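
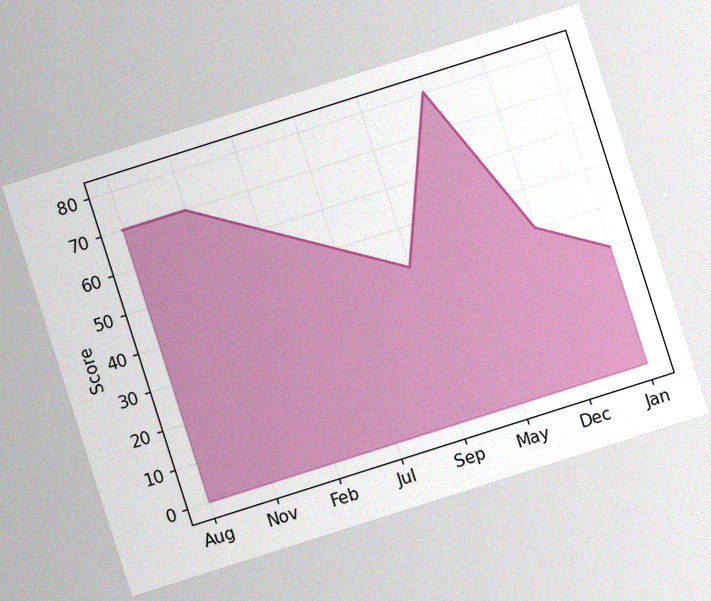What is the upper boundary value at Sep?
The chart is tilted about 18° counter-clockwise, with some photo noise. At Sep the upper boundary is at 40.

40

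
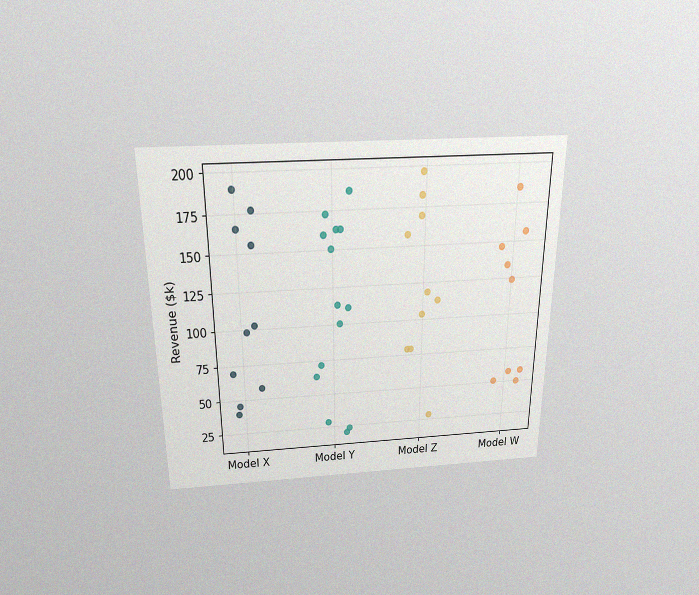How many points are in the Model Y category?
14

The chart is viewed slightly from above, with some photo noise. Counting the markers in the Model Y column gives 14.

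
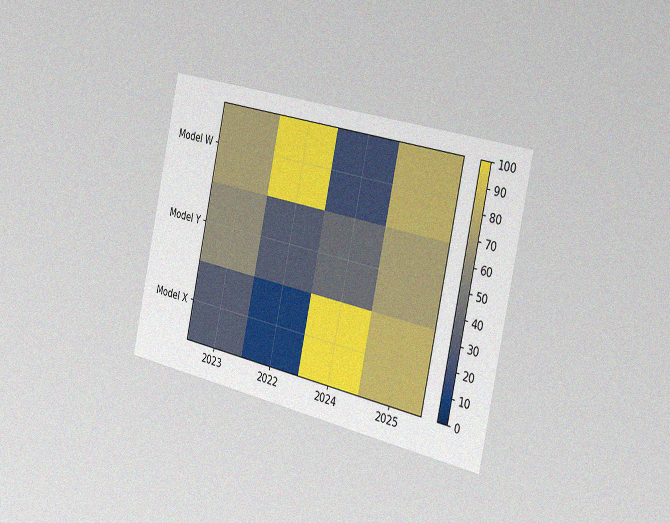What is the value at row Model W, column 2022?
The chart is tilted about 12° clockwise and viewed slightly from the right, with some photo noise. Matching cell (Model W, 2022) against the colorbar gives 100.

100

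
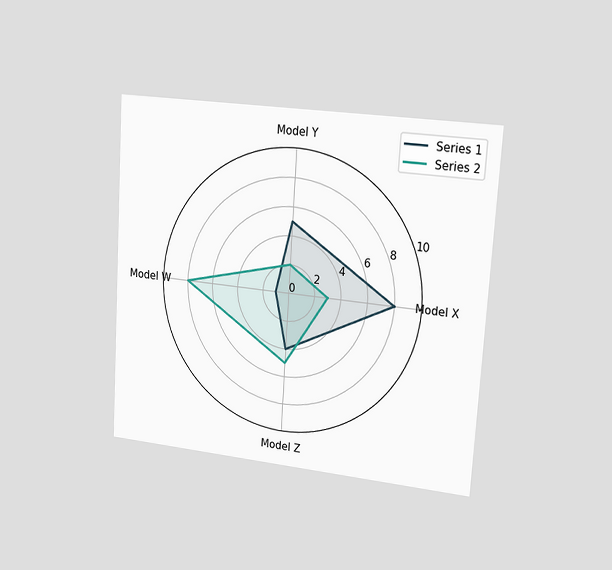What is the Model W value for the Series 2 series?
8

The chart is tilted about 4° clockwise and viewed slightly from the right. On the Model W axis, Series 2 reaches 8.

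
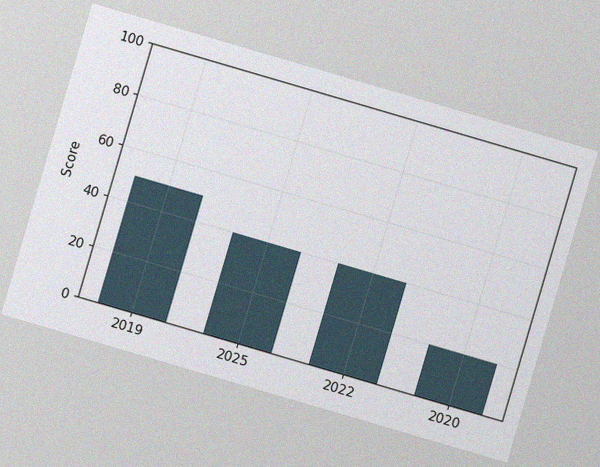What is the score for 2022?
40

The chart is tilted about 16° clockwise, with some photo noise. Reading along the chart's y-axis, the 2022 bar reaches 40.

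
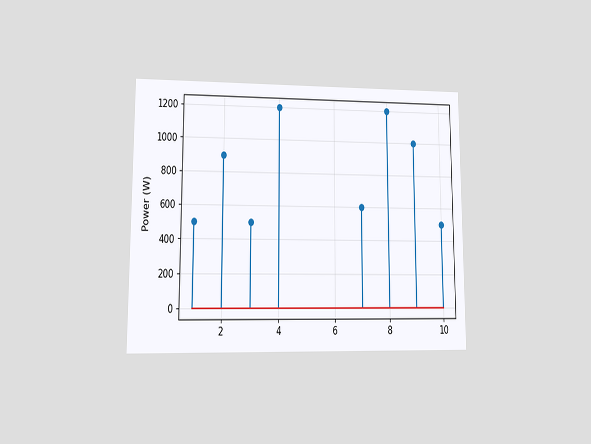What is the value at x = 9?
1000W

The chart is viewed at a slight angle. The stem at x=9 reaches 1000W.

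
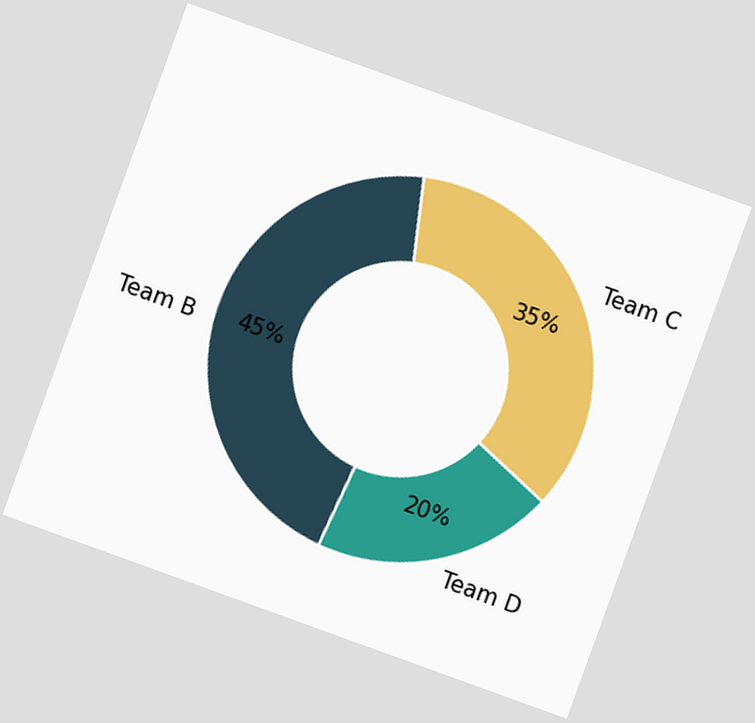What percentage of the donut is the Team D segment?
The chart is tilted about 20° clockwise. The Team D segment takes up 20% of the ring.

20%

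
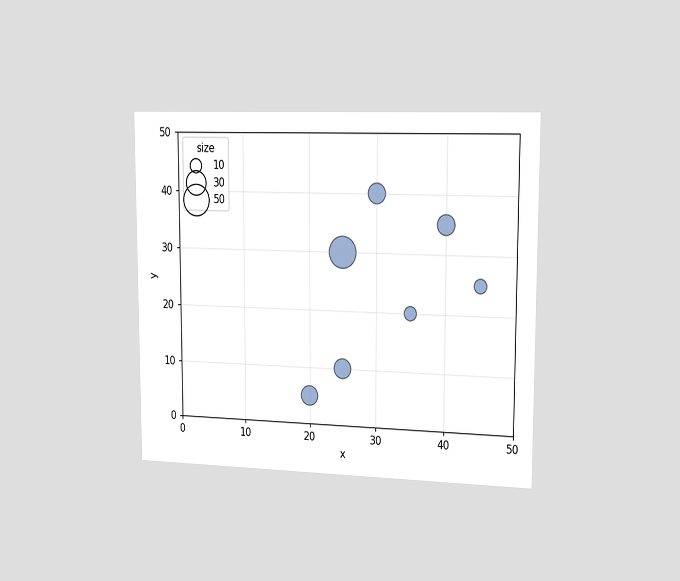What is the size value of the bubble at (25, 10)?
20

The chart is viewed slightly from the right. Matching the bubble at (25, 10) against the size legend gives 20.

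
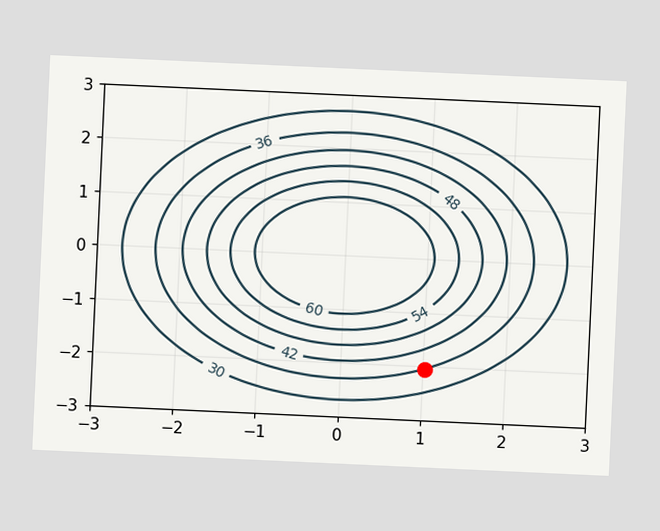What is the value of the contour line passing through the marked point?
36

The chart is tilted about 3° clockwise. The marked point sits on the contour labelled 36.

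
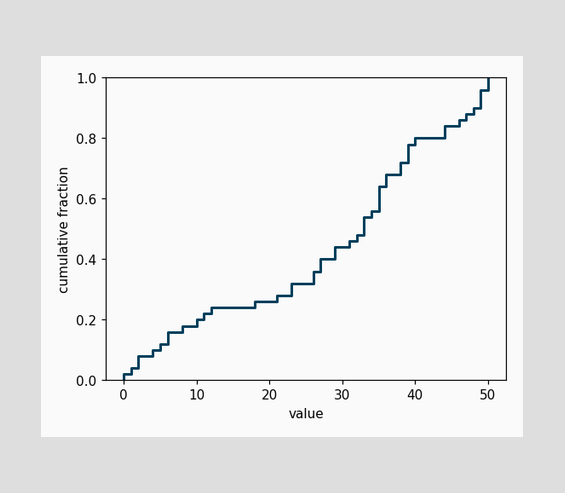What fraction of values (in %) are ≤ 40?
80%

At x=40 the ECDF step is at 80%.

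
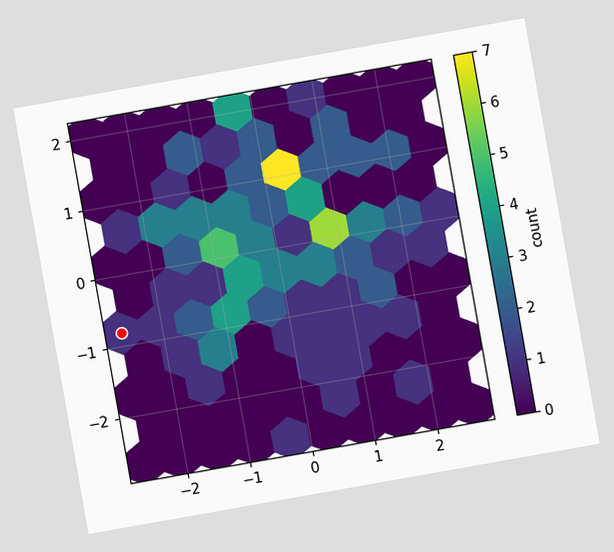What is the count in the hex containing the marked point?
1

The chart is tilted about 10° counter-clockwise. The marked hex reads 1 on the colorbar.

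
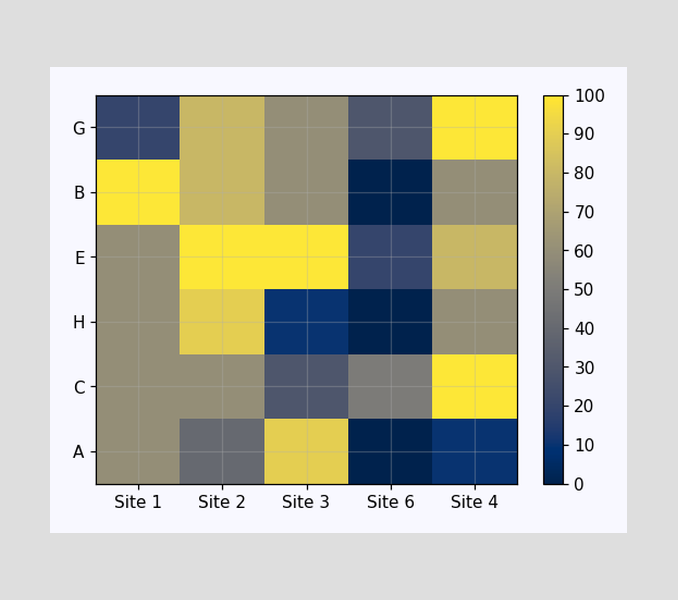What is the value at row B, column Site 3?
60

Matching cell (B, Site 3) against the colorbar gives 60.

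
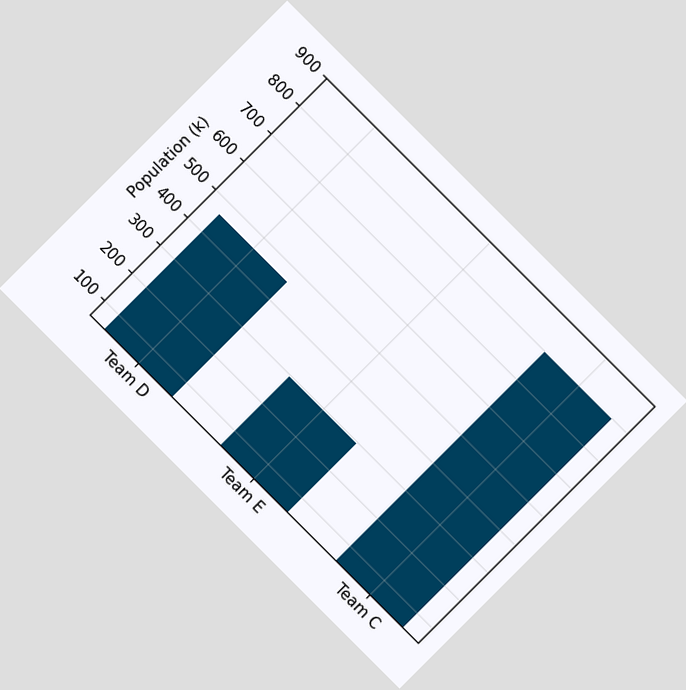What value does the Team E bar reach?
The chart is tilted about 45° clockwise. Reading along the chart's y-axis, the Team E bar reaches 294k.

294k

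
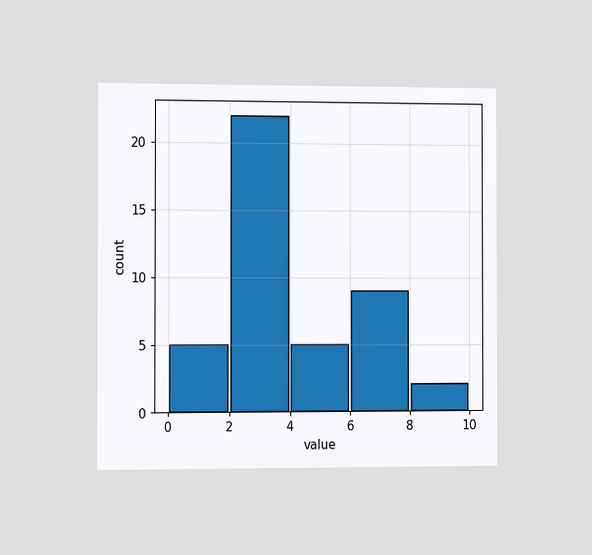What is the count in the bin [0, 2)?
5

The chart is viewed slightly from the left. The [0, 2) bin has height 5.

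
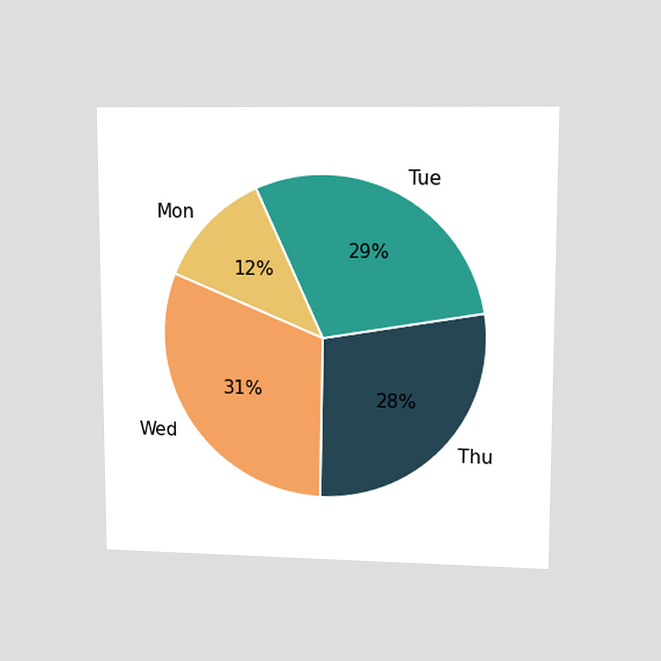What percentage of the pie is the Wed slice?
The chart is viewed at a slight angle. The Wed slice takes up 31% of the pie.

31%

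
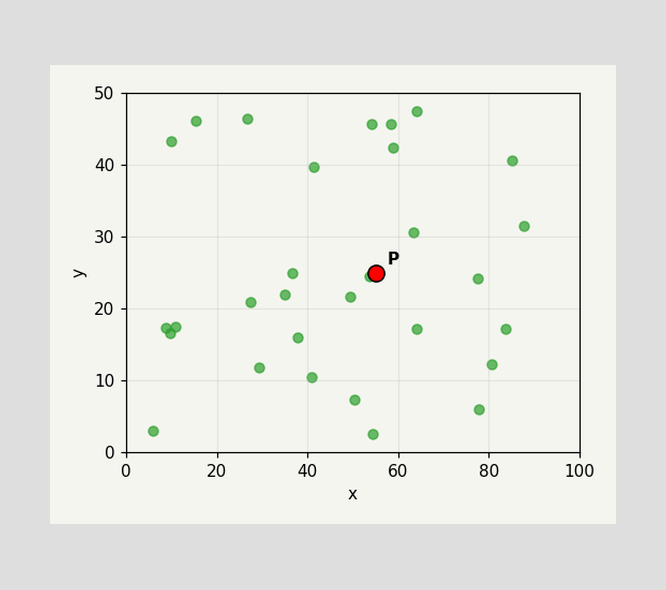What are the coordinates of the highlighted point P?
Following the gridlines from P to each axis, P sits at (55, 25).

(55, 25)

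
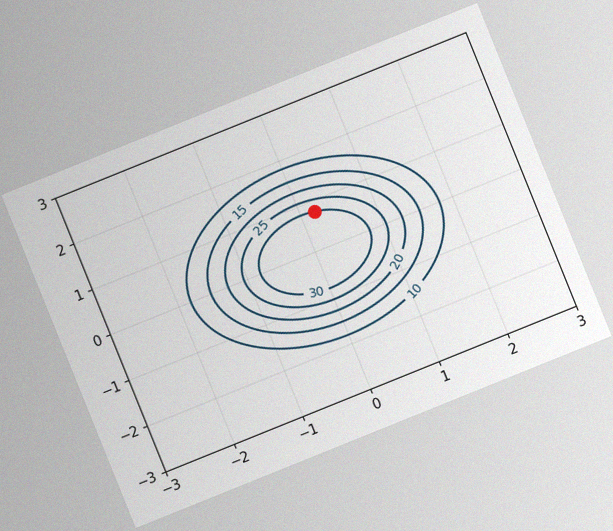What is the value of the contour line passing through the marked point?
30

The chart is tilted about 22° counter-clockwise, with some photo noise. The marked point sits on the contour labelled 30.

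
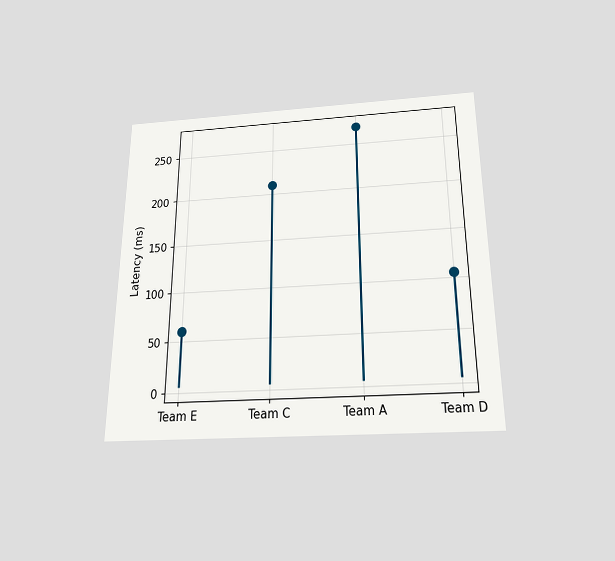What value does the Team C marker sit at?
210ms

The chart is viewed slightly from below. The Team C marker sits at 210ms.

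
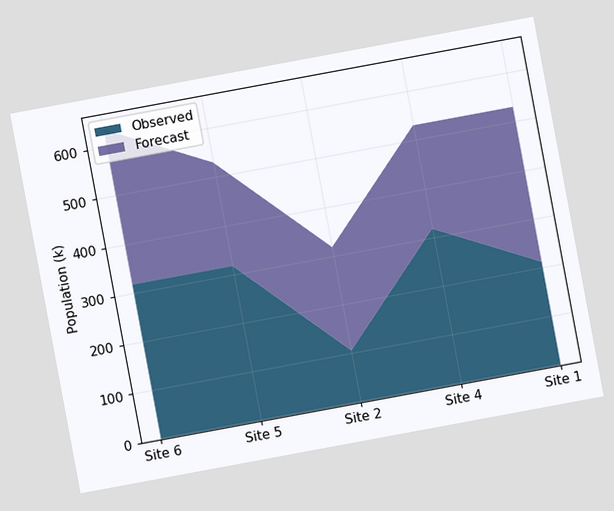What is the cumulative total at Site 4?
530k

The chart is tilted about 11° counter-clockwise. The stacked total at Site 4 reaches 530k.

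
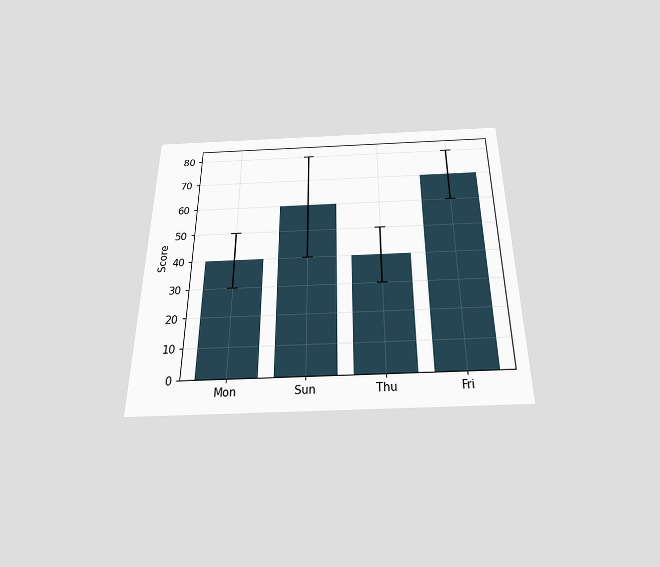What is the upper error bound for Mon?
The chart is viewed slightly from below. The Mon bar's upper whisker reaches 50.

50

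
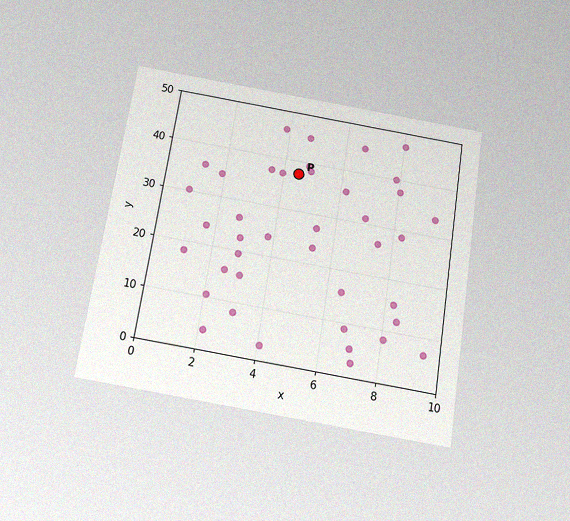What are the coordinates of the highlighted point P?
The chart is tilted about 9° clockwise and viewed slightly from below, with some photo noise. Following the gridlines from P to each axis, P sits at (4.5, 37.5).

(4.5, 37.5)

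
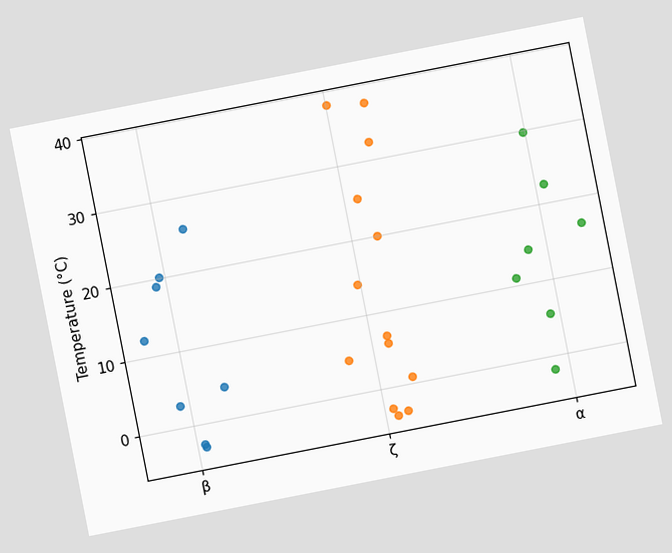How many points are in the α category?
7

The chart is tilted about 11° counter-clockwise. Counting the markers in the α column gives 7.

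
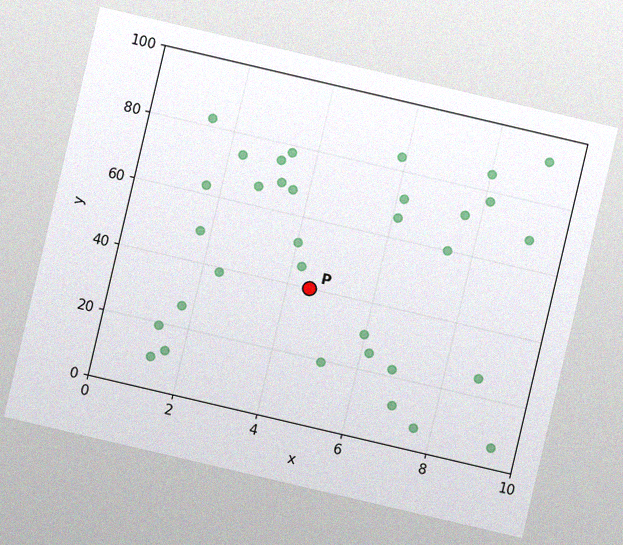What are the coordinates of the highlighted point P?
The chart is tilted about 13° clockwise, with some photo noise. Following the gridlines from P to each axis, P sits at (4.5, 40).

(4.5, 40)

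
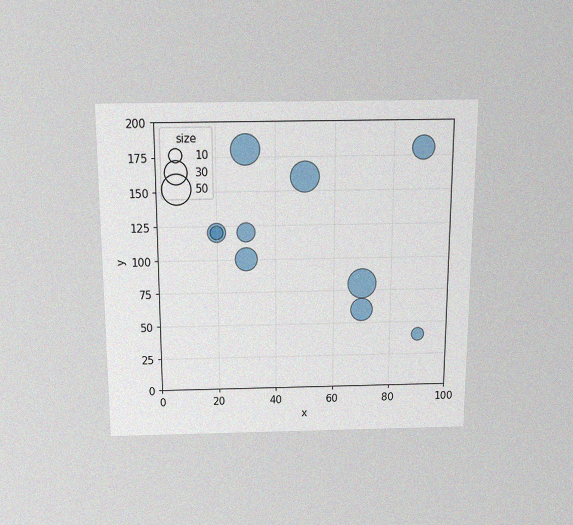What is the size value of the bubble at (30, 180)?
50

The chart is viewed slightly from above, with some photo noise. Matching the bubble at (30, 180) against the size legend gives 50.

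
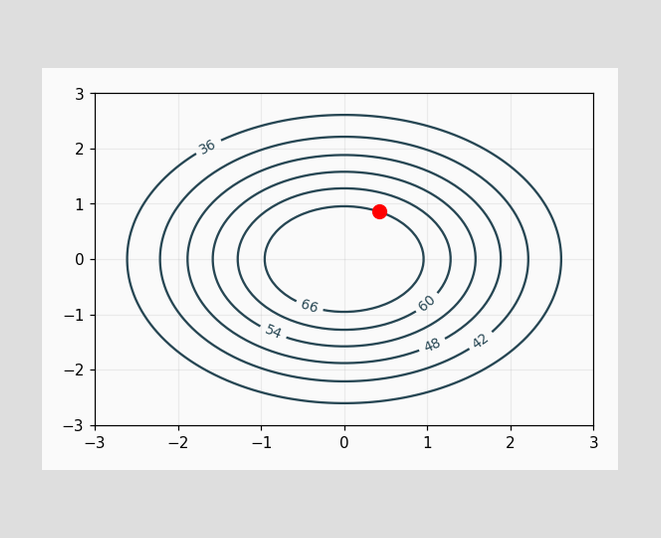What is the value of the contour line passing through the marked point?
66

The marked point sits on the contour labelled 66.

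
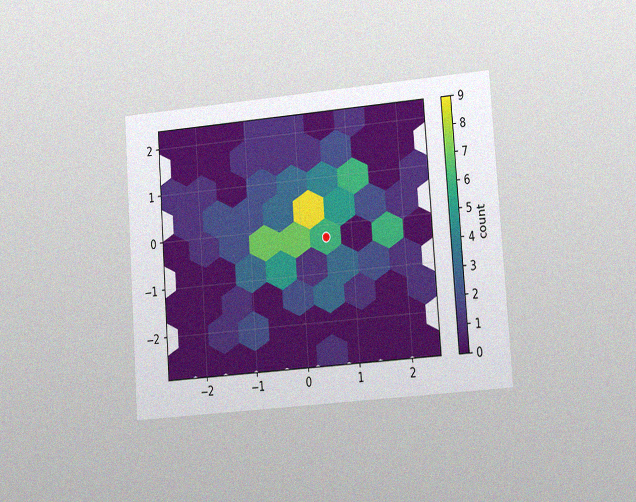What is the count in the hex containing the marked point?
The chart is tilted about 4° counter-clockwise and viewed slightly from the right, with some photo noise. The marked hex reads 6 on the colorbar.

6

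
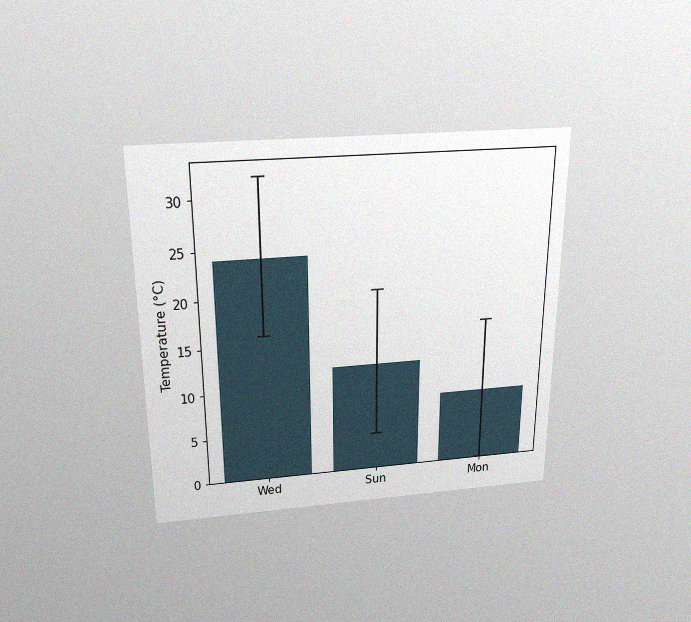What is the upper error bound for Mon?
16°C

The chart is viewed slightly from above, with some photo noise. The Mon bar's upper whisker reaches 16°C.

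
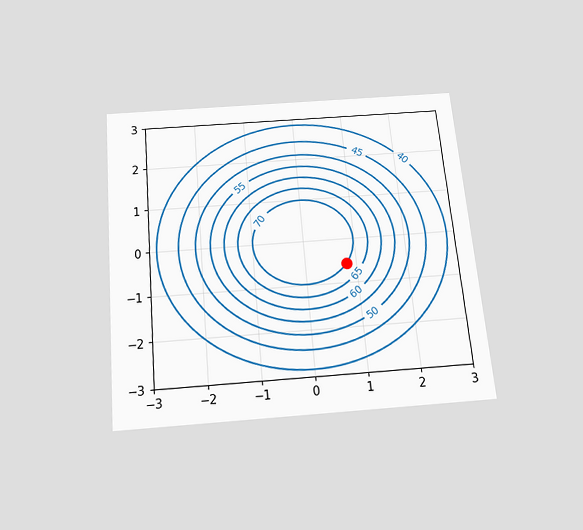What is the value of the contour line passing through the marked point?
70

The chart is tilted about 5° counter-clockwise and viewed slightly from below. The marked point sits on the contour labelled 70.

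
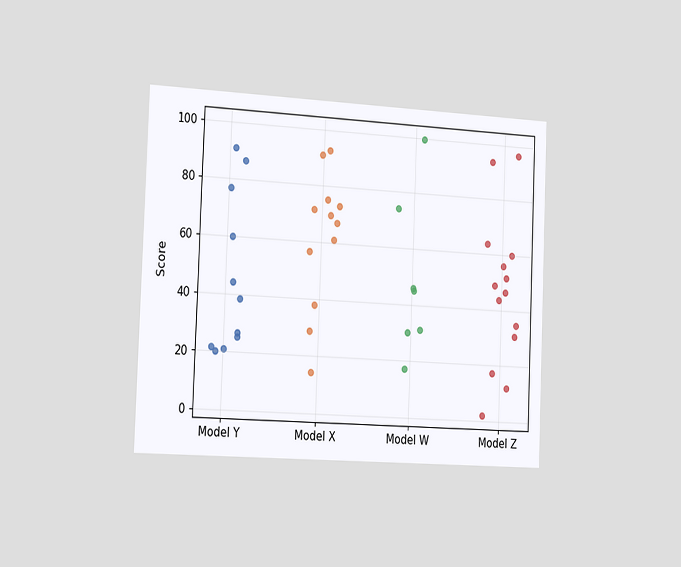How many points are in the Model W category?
7

The chart is tilted about 2° clockwise and viewed slightly from the left. Counting the markers in the Model W column gives 7.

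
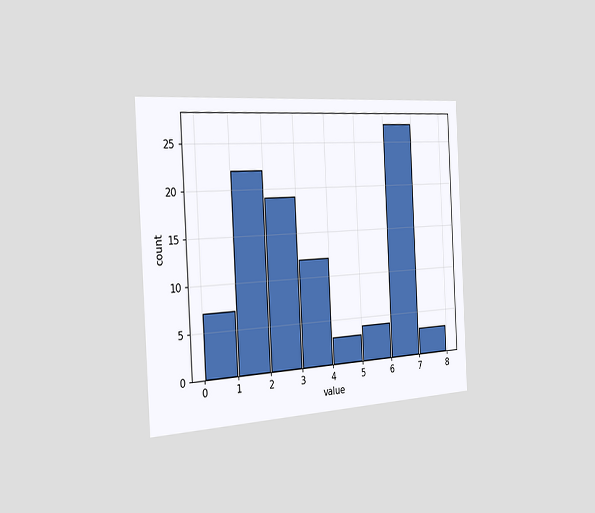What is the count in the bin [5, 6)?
4

The chart is tilted about 3° counter-clockwise and viewed slightly from the left. The [5, 6) bin has height 4.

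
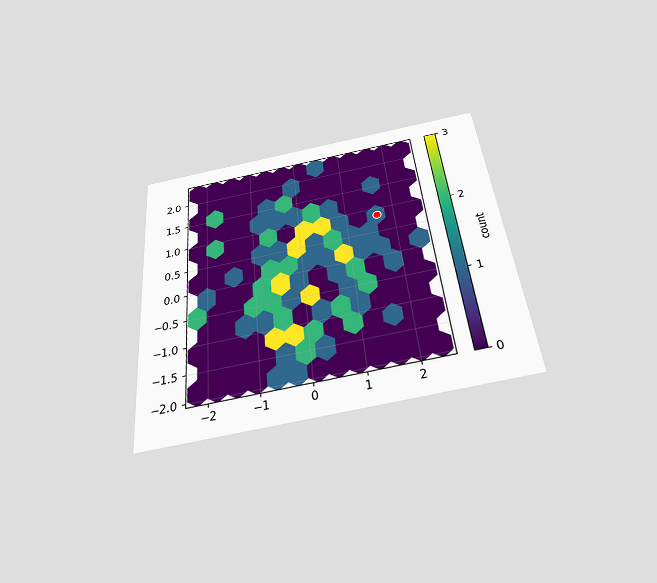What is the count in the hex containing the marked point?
1

The chart is tilted about 6° counter-clockwise and viewed slightly from below. The marked hex reads 1 on the colorbar.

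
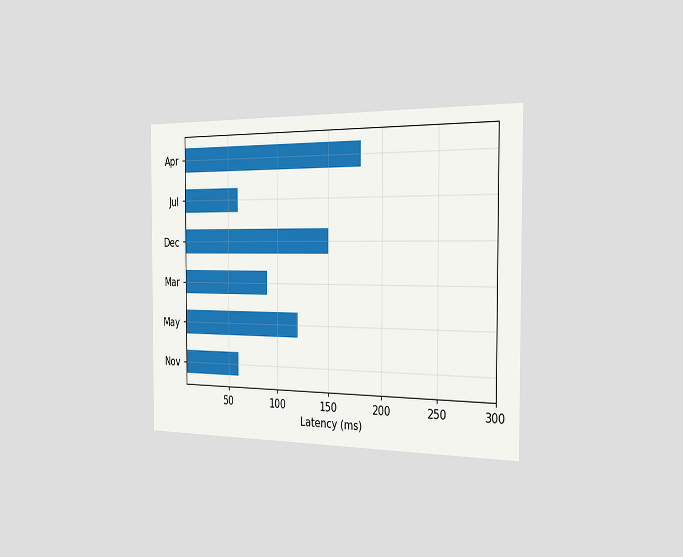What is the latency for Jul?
The chart is viewed slightly from the right. Reading along the chart's x-axis, the Jul bar reaches 60ms.

60ms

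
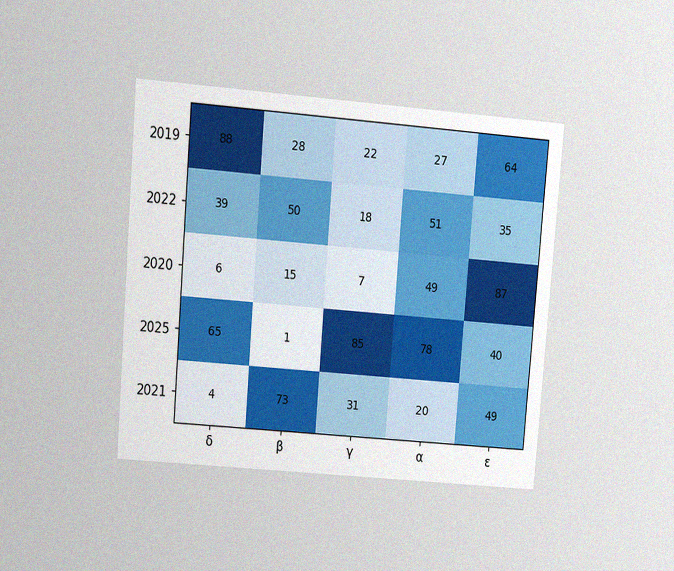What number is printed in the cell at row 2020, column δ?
6

The chart is tilted about 5° clockwise and viewed at a slight angle, with some photo noise. The (2020, δ) cell reads 6.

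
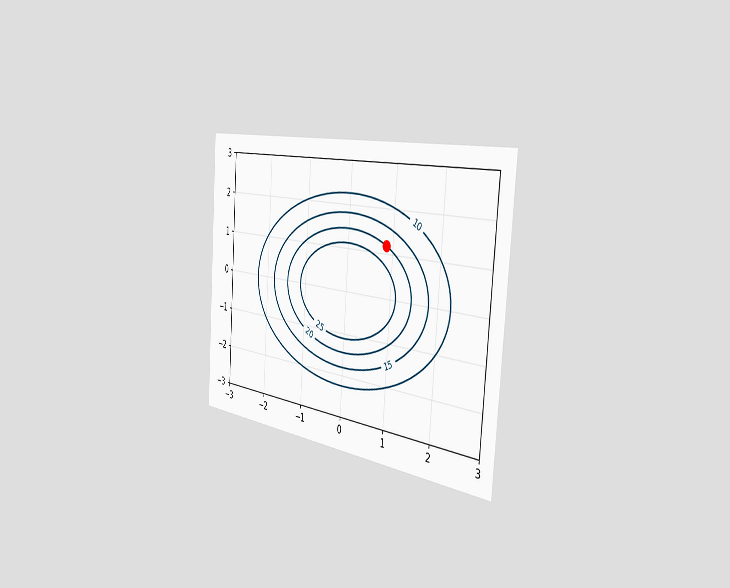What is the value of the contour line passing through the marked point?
20

The chart is tilted about 4° clockwise and viewed slightly from the right. The marked point sits on the contour labelled 20.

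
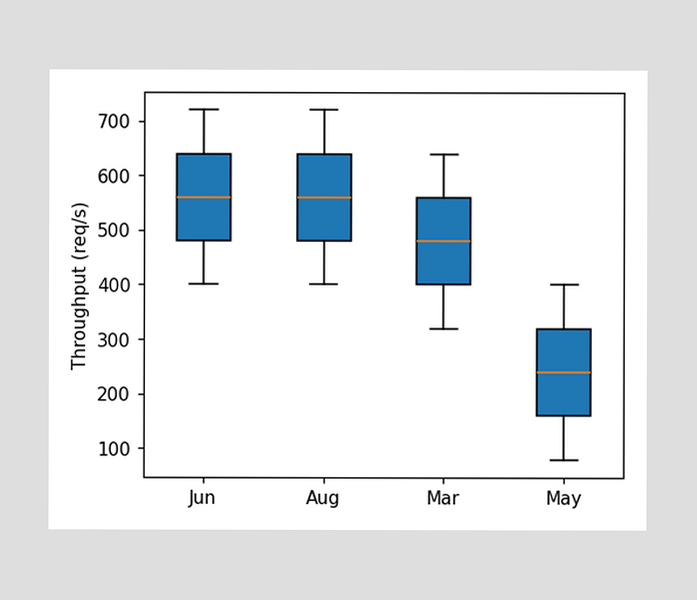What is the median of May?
240req/s

The median line in the May box sits at 240req/s.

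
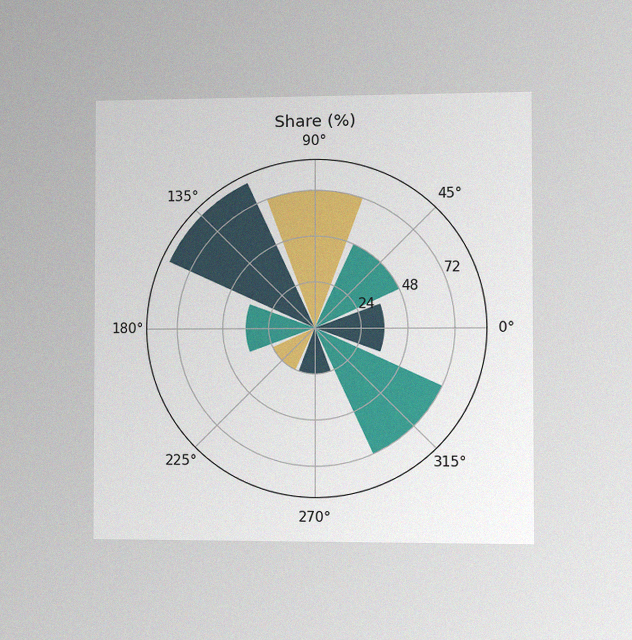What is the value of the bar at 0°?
36%

The chart is viewed slightly from the right, with some photo noise. The bar at 0° reaches 36% on the radial axis.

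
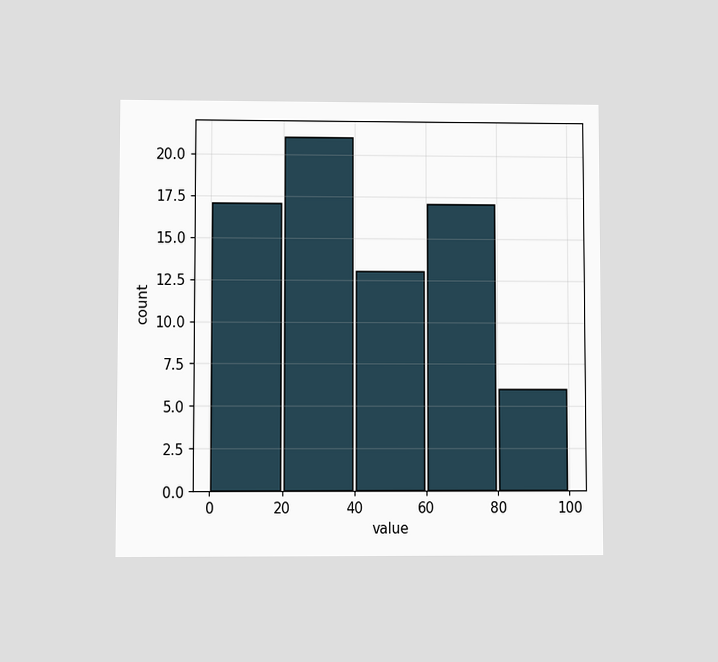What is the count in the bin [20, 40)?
The chart is viewed at a slight angle. The [20, 40) bin has height 21.

21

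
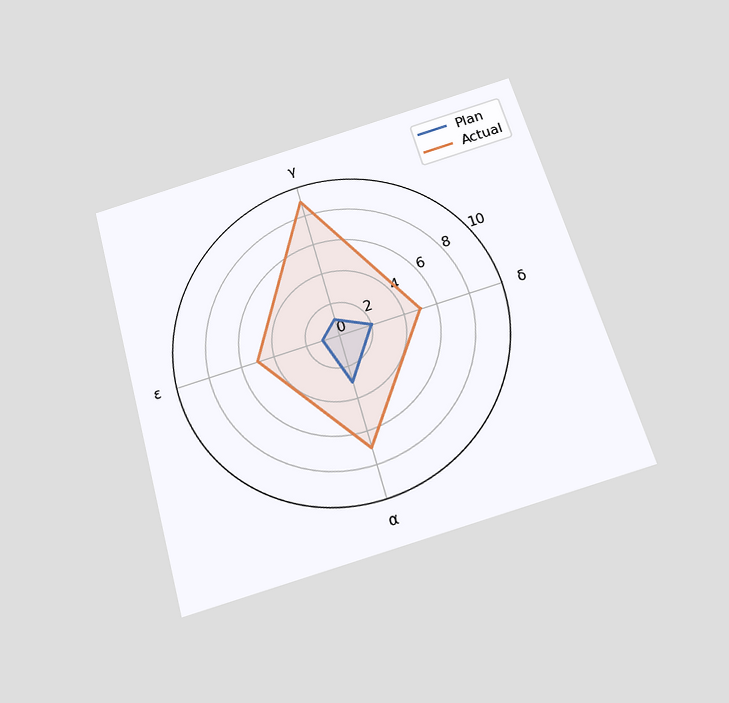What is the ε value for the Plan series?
1

The chart is tilted about 16° counter-clockwise and viewed slightly from below. On the ε axis, Plan reaches 1.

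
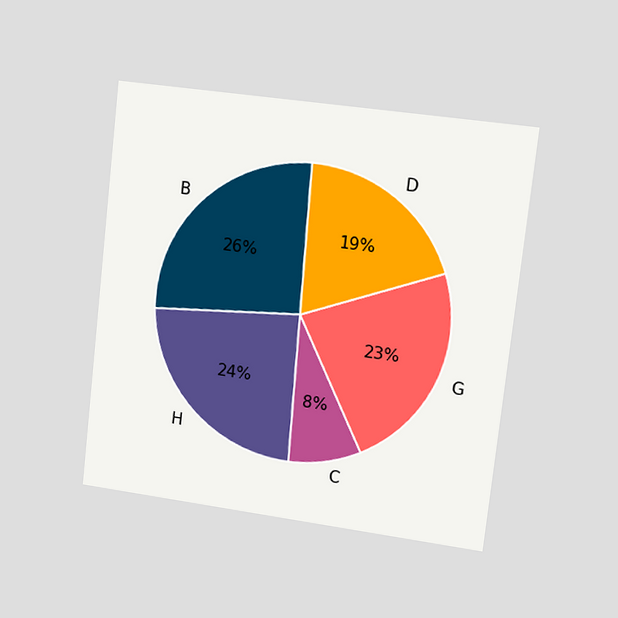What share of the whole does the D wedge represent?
The chart is tilted about 6° clockwise and viewed slightly from the right. The D slice takes up 19% of the pie.

19%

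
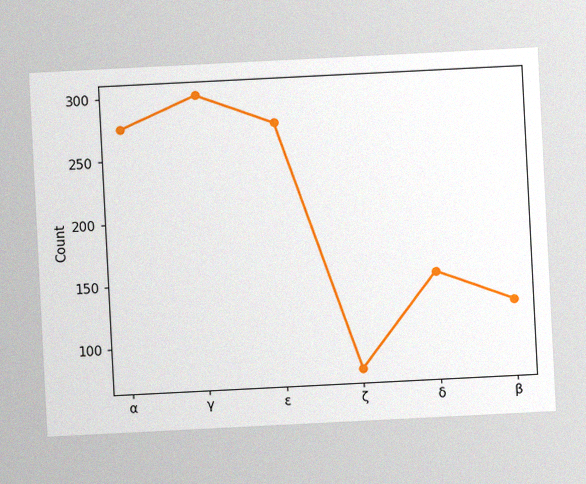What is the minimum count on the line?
75

The chart is tilted about 3° counter-clockwise, with some photo noise. The lowest point is at ζ, and reading across to the y-axis gives 75.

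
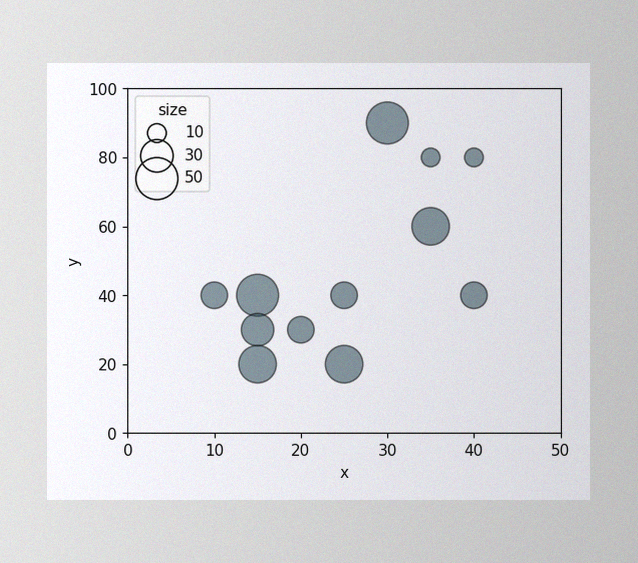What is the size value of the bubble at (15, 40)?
50

The image has some photo noise and uneven lighting. Matching the bubble at (15, 40) against the size legend gives 50.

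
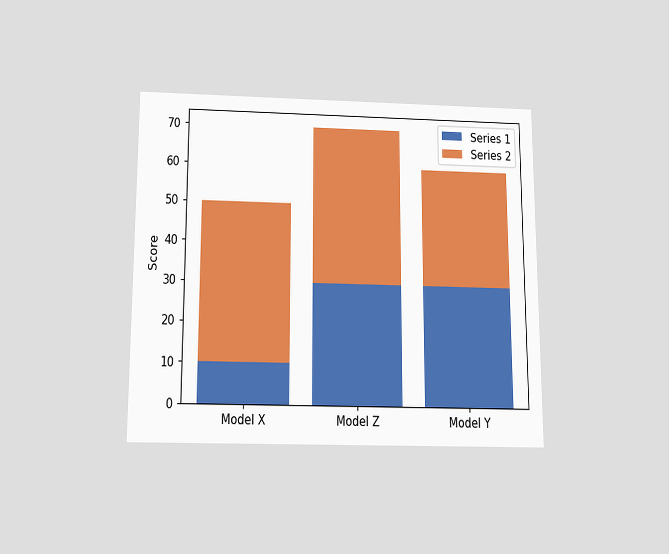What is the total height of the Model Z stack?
The chart is viewed slightly from below. The Model Z stack's top reaches 70 on the y-axis.

70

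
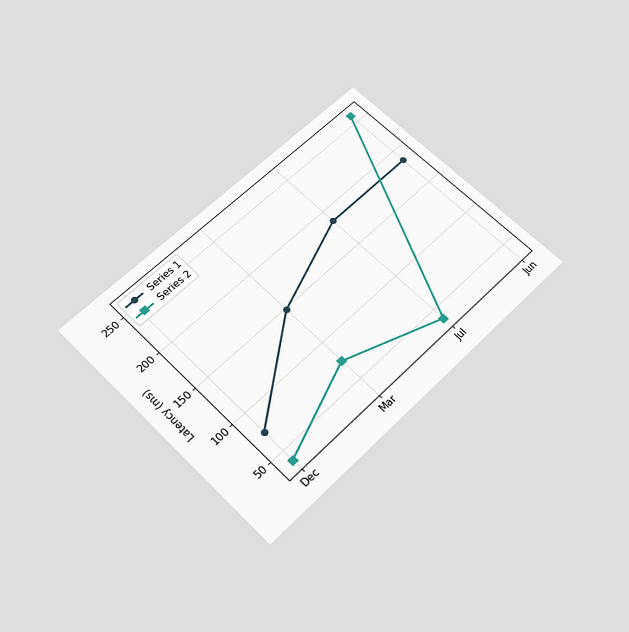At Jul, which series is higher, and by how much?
Series 1, by 148ms

The chart is tilted about 45° counter-clockwise and viewed slightly from below. At Jul, Series 1 sits above the other line by 148ms.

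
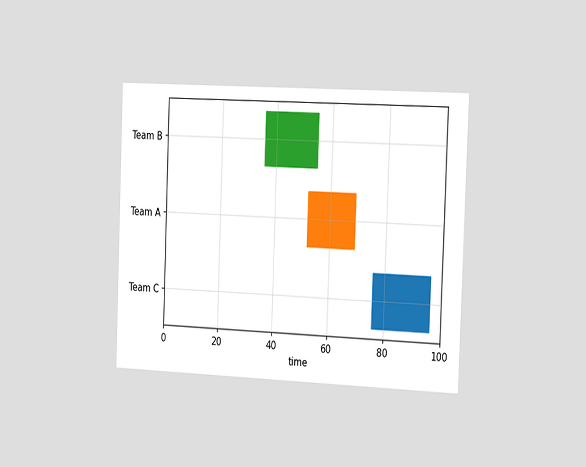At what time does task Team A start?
52

The chart is tilted about 2° clockwise and viewed slightly from the right. The Team A bar begins at t=52.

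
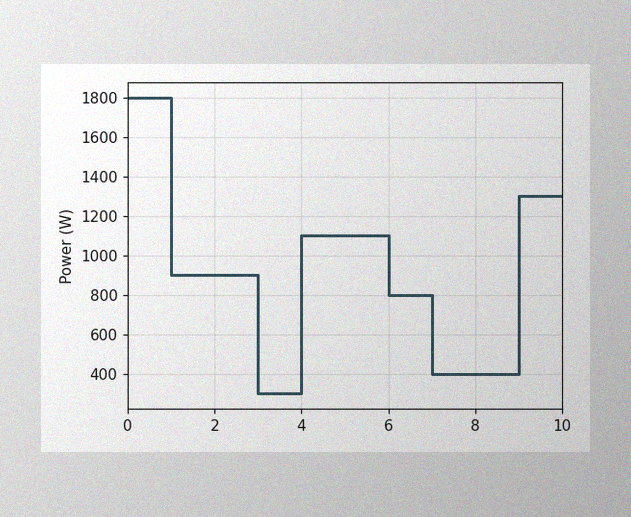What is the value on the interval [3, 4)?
300W

The image has some photo noise and uneven lighting. On [3, 4) the step sits at 300W.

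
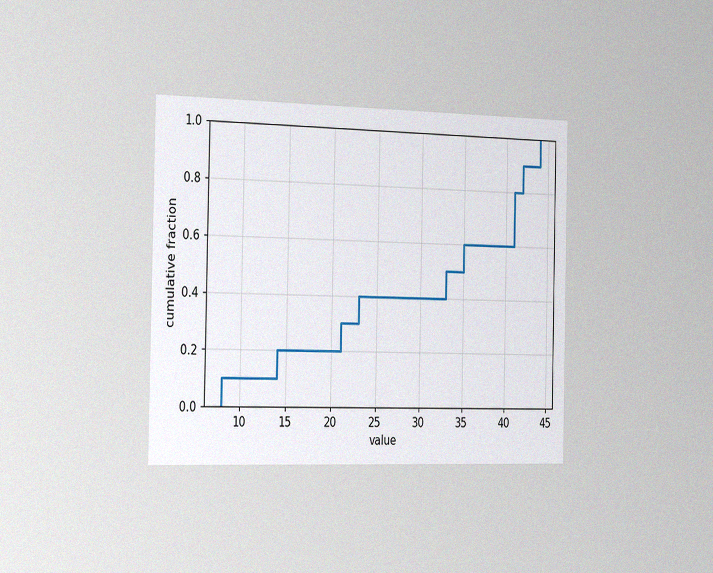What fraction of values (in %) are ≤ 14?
The chart is viewed slightly from the left, with some photo noise. At x=14 the ECDF step is at 20%.

20%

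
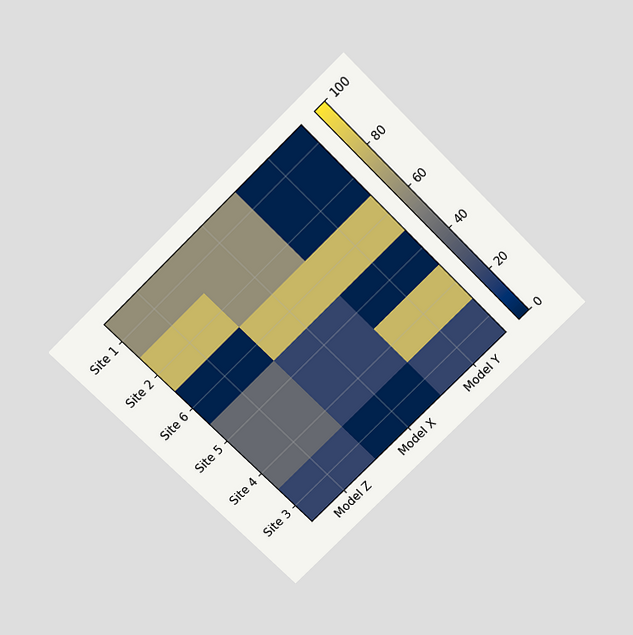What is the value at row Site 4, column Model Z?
The chart is tilted about 45° counter-clockwise and viewed slightly from above. Matching cell (Site 4, Model Z) against the colorbar gives 40.

40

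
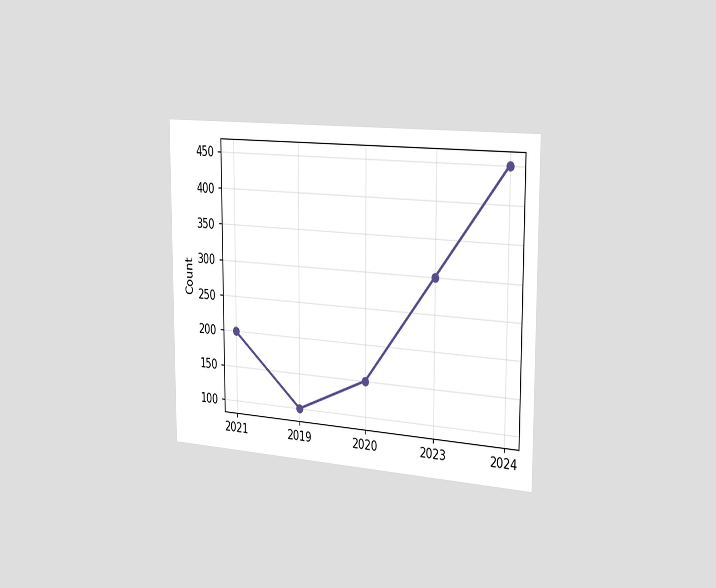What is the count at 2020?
The chart is viewed slightly from the right. At 2020, the line is at 150.

150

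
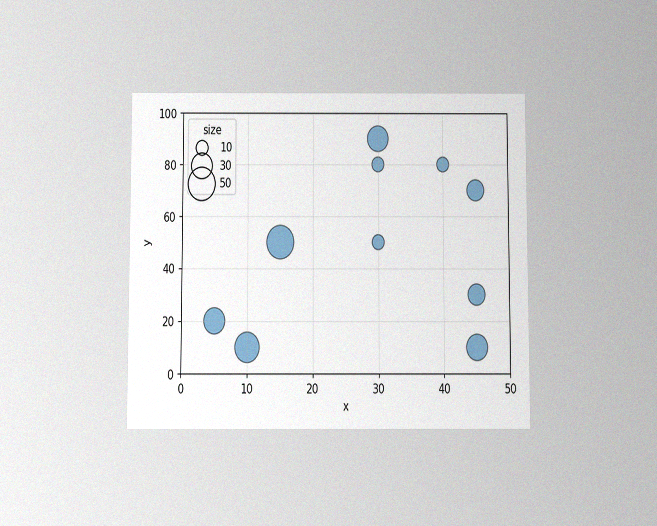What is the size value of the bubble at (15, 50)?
50

The chart is viewed slightly from below, with some photo noise. Matching the bubble at (15, 50) against the size legend gives 50.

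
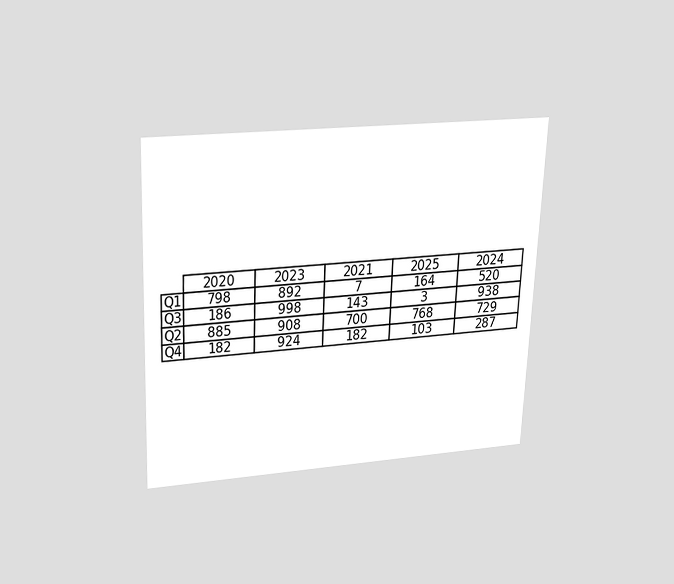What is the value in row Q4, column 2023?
The chart is tilted about 2° clockwise and viewed slightly from above. The (Q4, 2023) cell reads 924.

924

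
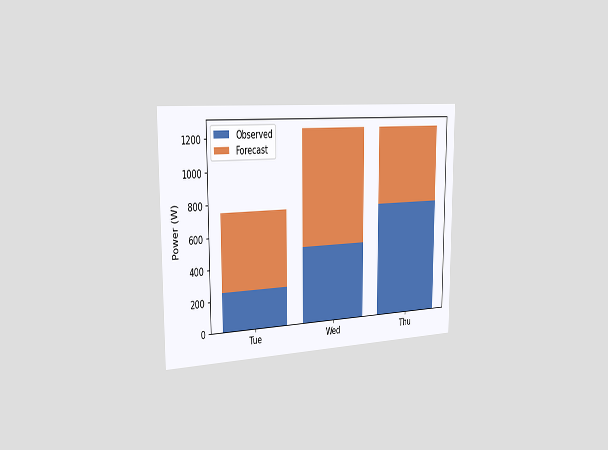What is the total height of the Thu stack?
The chart is viewed slightly from the left. The Thu stack's top reaches 1250W on the y-axis.

1250W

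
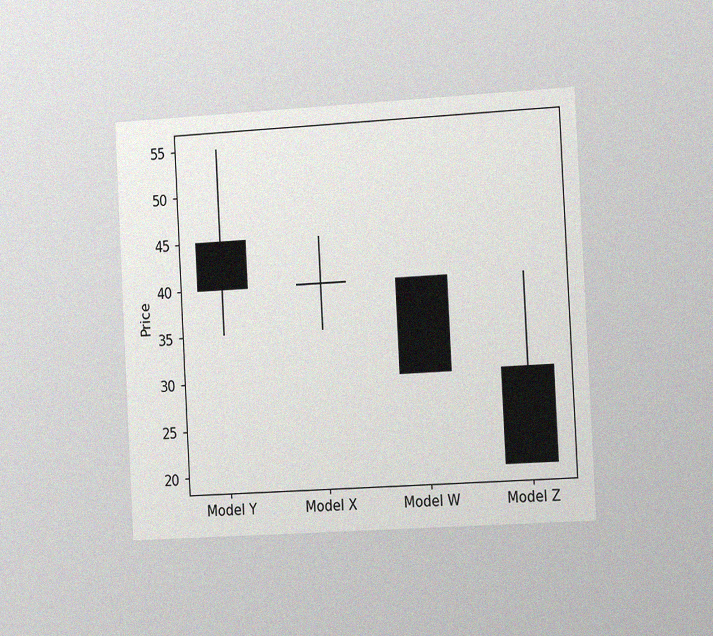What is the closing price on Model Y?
40

The chart is tilted about 3° counter-clockwise and viewed slightly from the right, with some photo noise. The Model Y candle closes at 40.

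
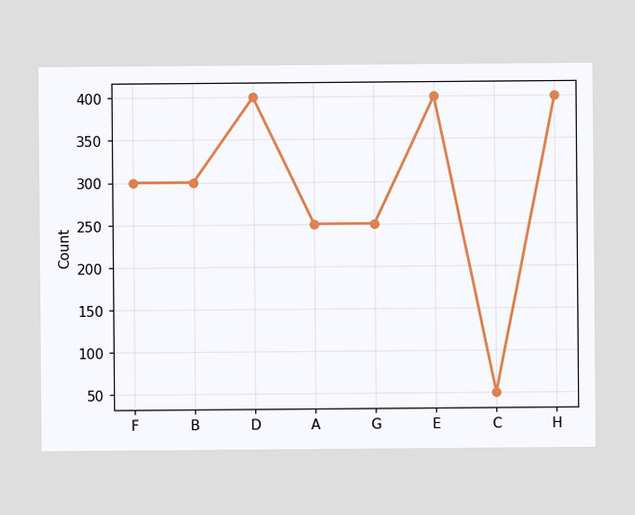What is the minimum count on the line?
50

The lowest point is at C, and reading across to the y-axis gives 50.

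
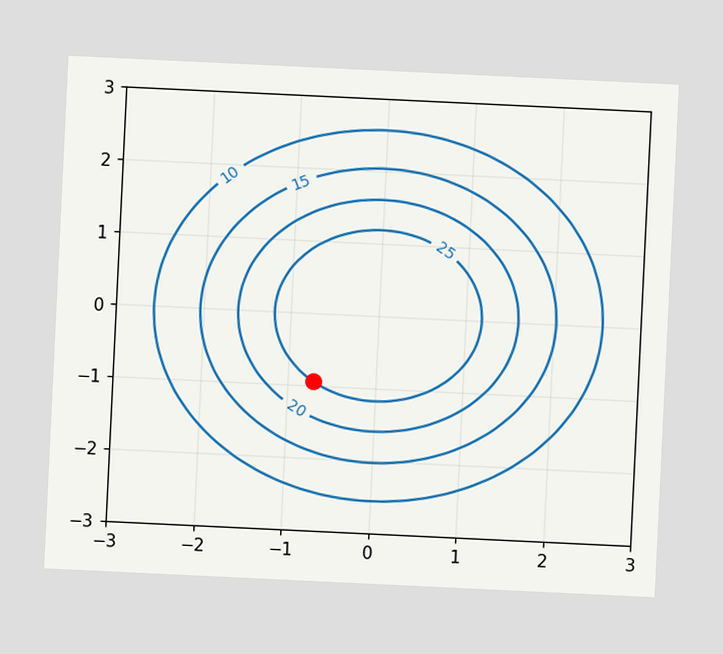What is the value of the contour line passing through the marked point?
25

The chart is tilted about 3° clockwise. The marked point sits on the contour labelled 25.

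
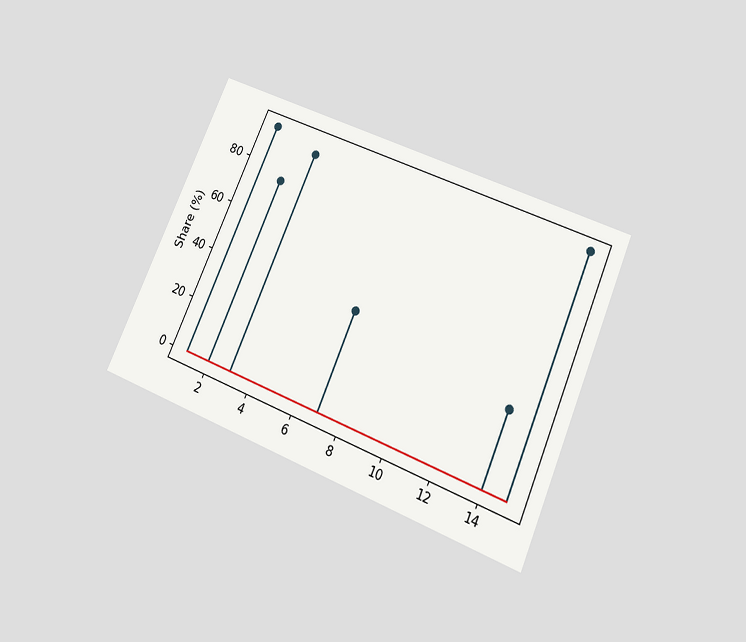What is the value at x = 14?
30%

The chart is tilted about 23° clockwise and viewed slightly from below. The stem at x=14 reaches 30%.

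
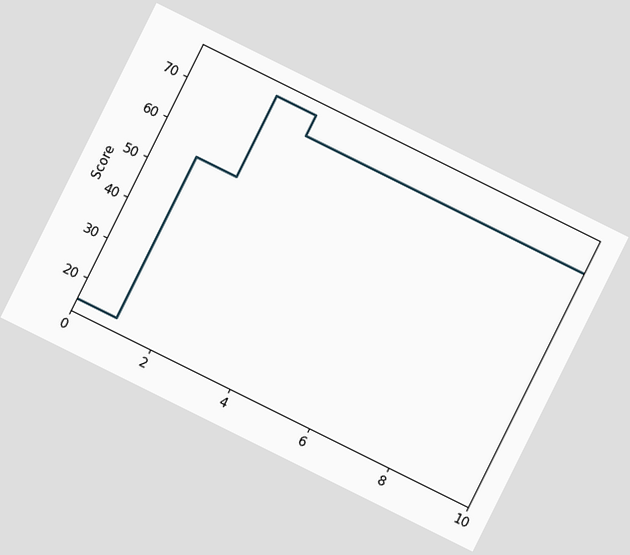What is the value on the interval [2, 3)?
The chart is tilted about 26° clockwise. On [2, 3) the step sits at 75.

75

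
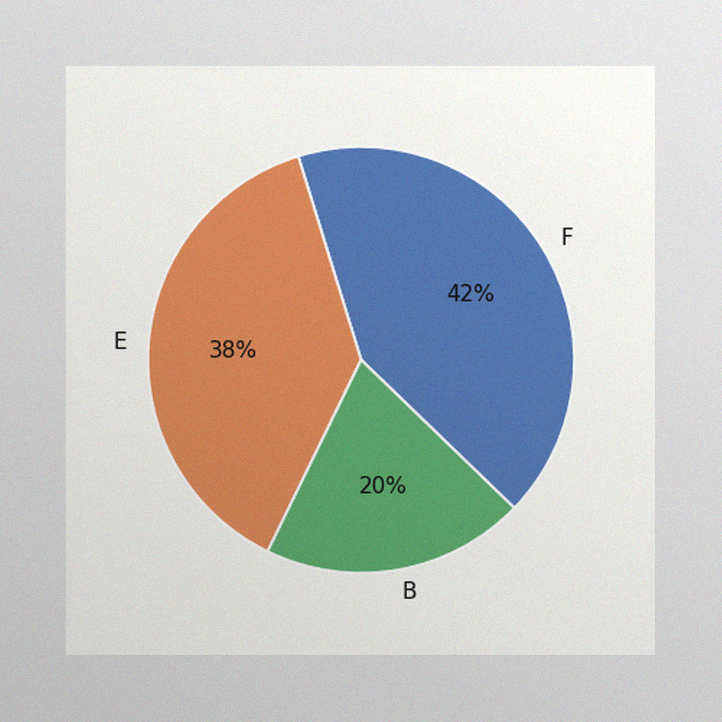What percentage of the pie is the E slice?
38%

The image has some photo noise and uneven lighting. The E slice takes up 38% of the pie.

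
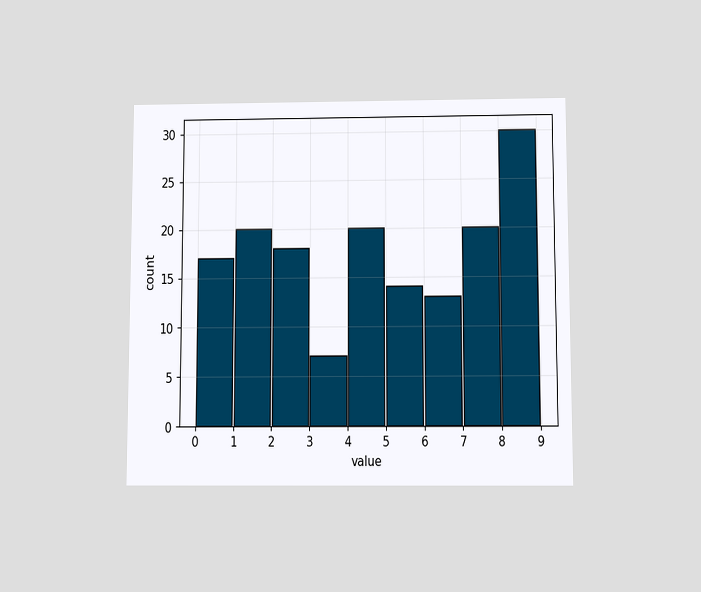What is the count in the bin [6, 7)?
13

The chart is viewed slightly from below. The [6, 7) bin has height 13.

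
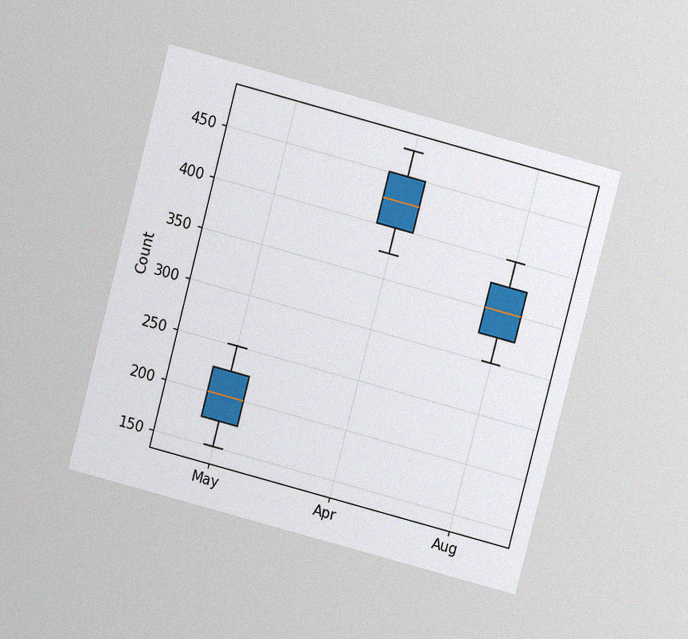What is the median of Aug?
The chart is tilted about 15° clockwise and viewed at a slight angle, with some photo noise. The median line in the Aug box sits at 350.

350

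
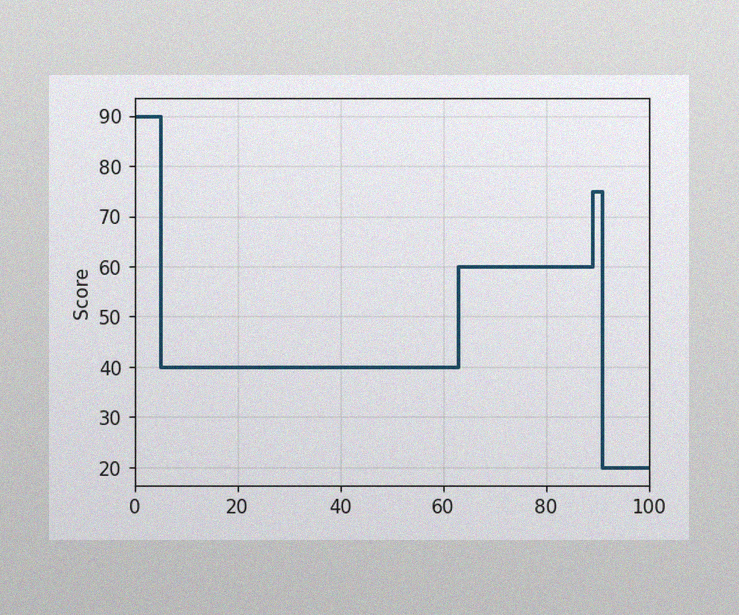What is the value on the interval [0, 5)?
90

The image has some photo noise and uneven lighting. On [0, 5) the step sits at 90.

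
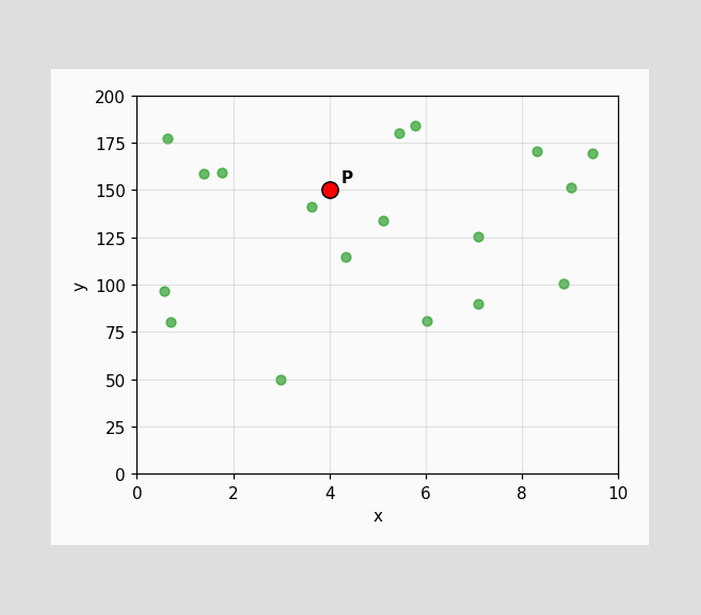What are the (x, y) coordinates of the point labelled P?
(4, 150)

Following the gridlines from P to each axis, P sits at (4, 150).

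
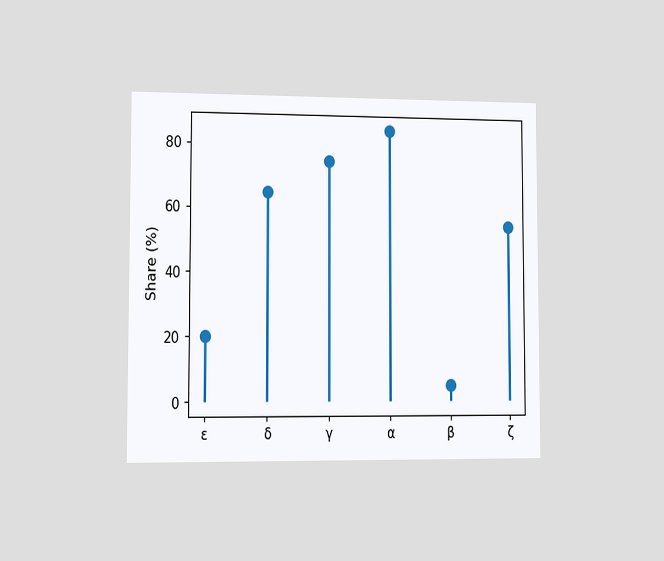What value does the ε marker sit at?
The chart is viewed slightly from the left. The ε marker sits at 20%.

20%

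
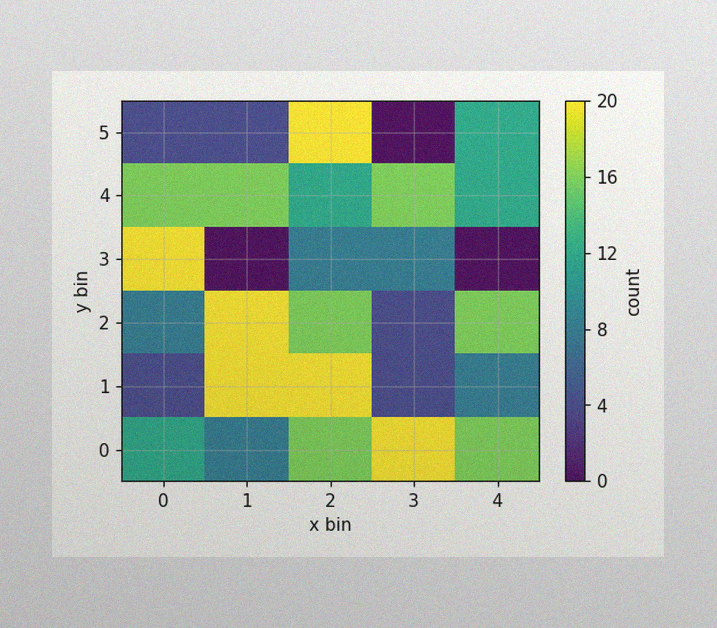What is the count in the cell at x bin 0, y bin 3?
The image has some photo noise and uneven lighting. Matching the cell (0, 3) against the colorbar gives 20.

20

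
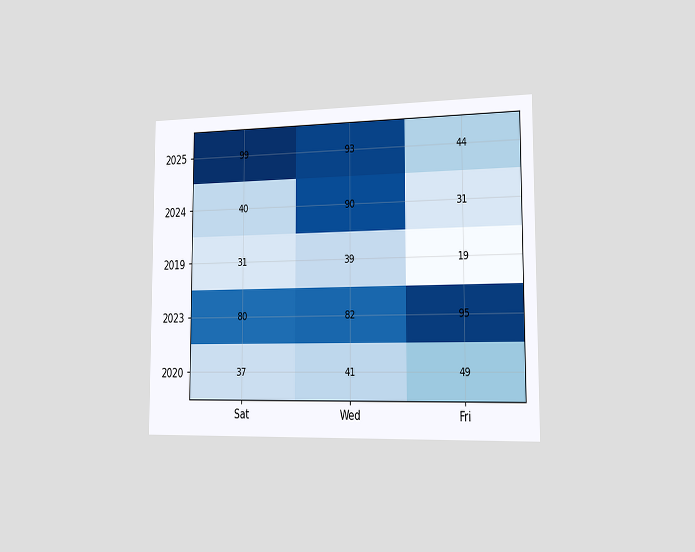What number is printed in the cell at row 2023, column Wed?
The chart is viewed slightly from the right. The (2023, Wed) cell reads 82.

82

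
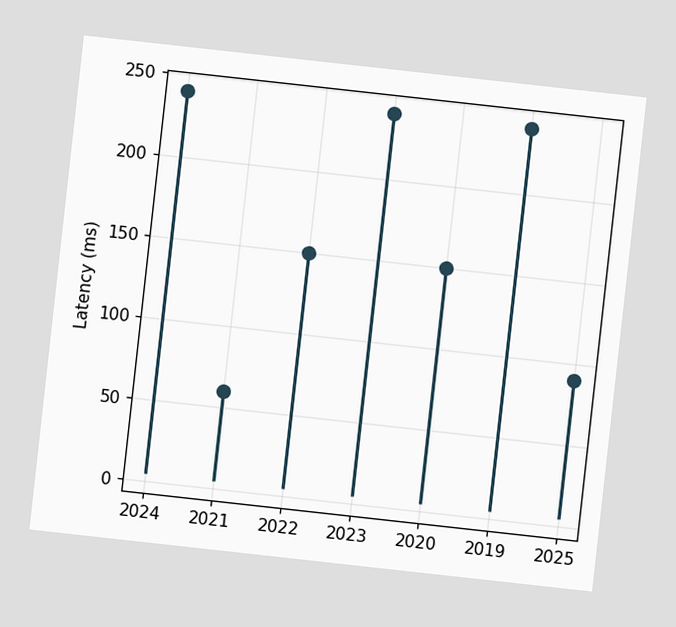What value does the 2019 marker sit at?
The chart is tilted about 6° clockwise. The 2019 marker sits at 240ms.

240ms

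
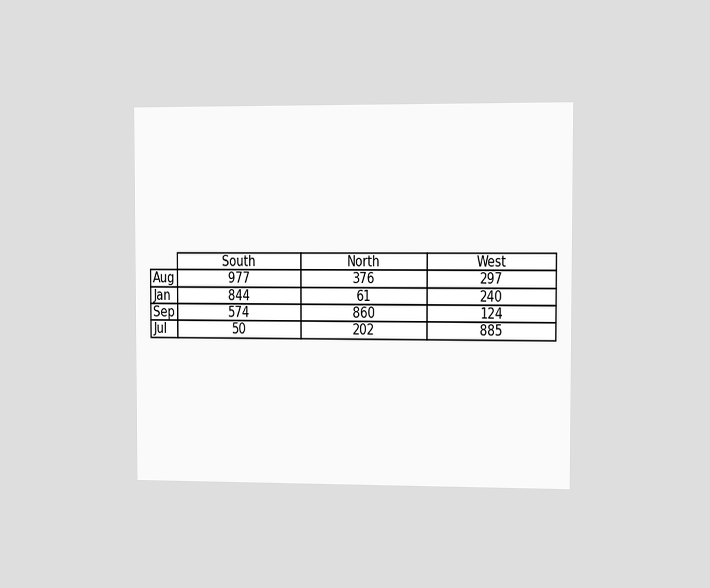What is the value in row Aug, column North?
376

The chart is viewed slightly from the right. The (Aug, North) cell reads 376.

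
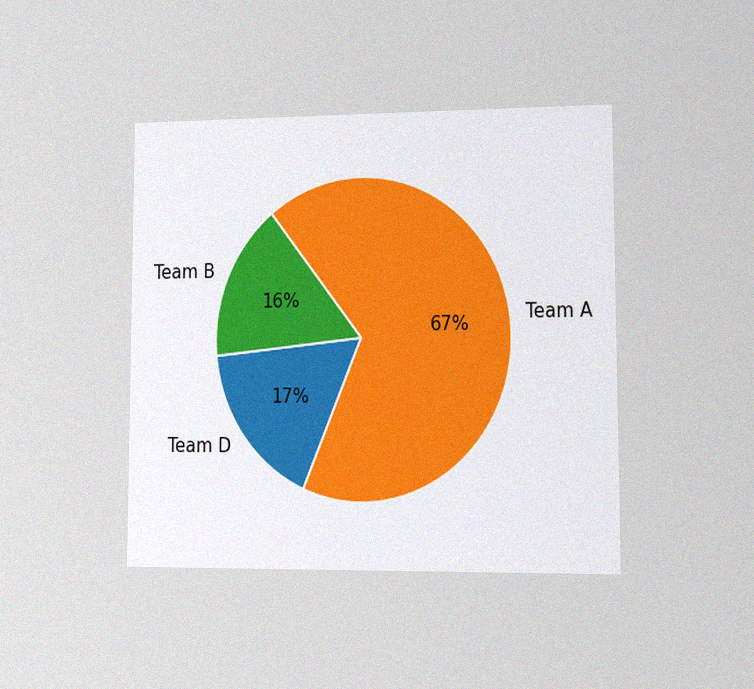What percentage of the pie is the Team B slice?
16%

The chart is viewed slightly from the right, with some photo noise. The Team B slice takes up 16% of the pie.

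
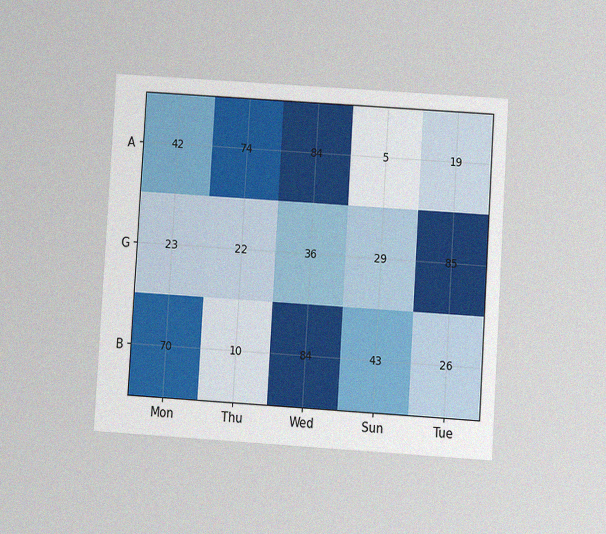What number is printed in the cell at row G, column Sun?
29

The chart is tilted about 4° clockwise and viewed at a slight angle, with some photo noise. The (G, Sun) cell reads 29.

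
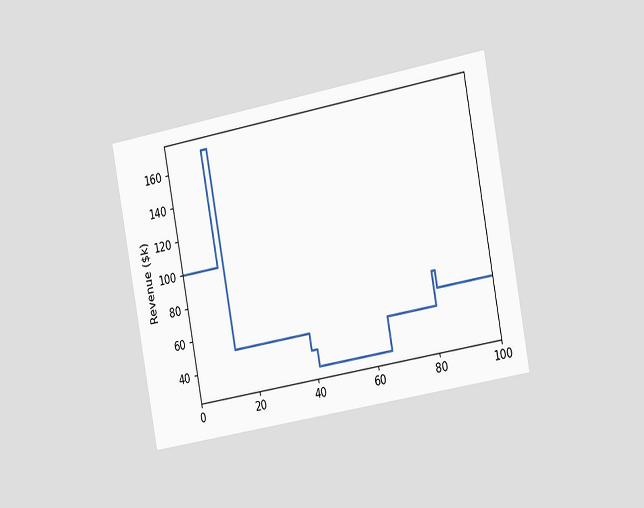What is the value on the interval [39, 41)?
The chart is tilted about 10° counter-clockwise and viewed slightly from the right. On [39, 41) the step sits at $40k.

$40k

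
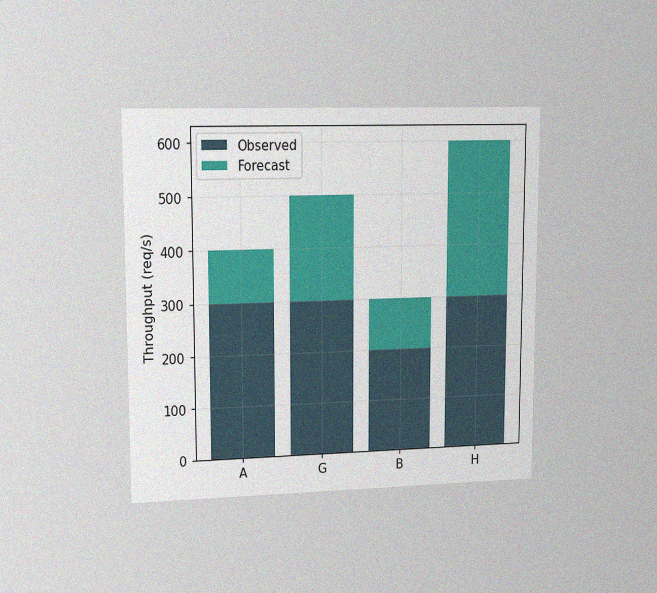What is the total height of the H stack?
The chart is viewed slightly from the left, with some photo noise. The H stack's top reaches 600req/s on the y-axis.

600req/s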